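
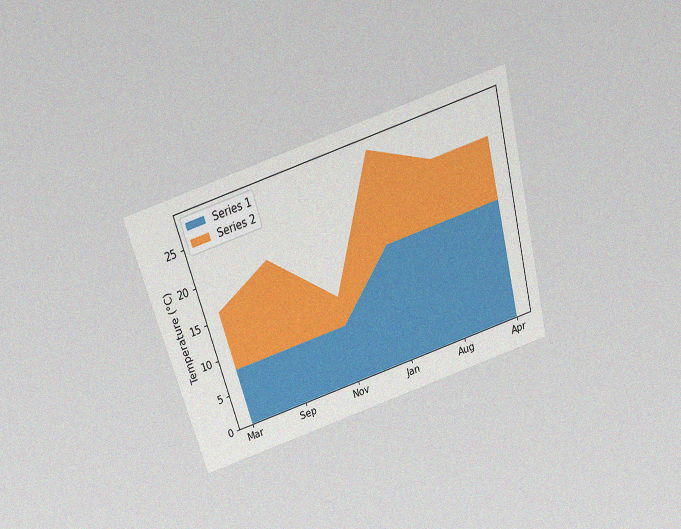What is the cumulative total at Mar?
16°C

The chart is tilted about 16° counter-clockwise and viewed slightly from above, with some photo noise. The stacked total at Mar reaches 16°C.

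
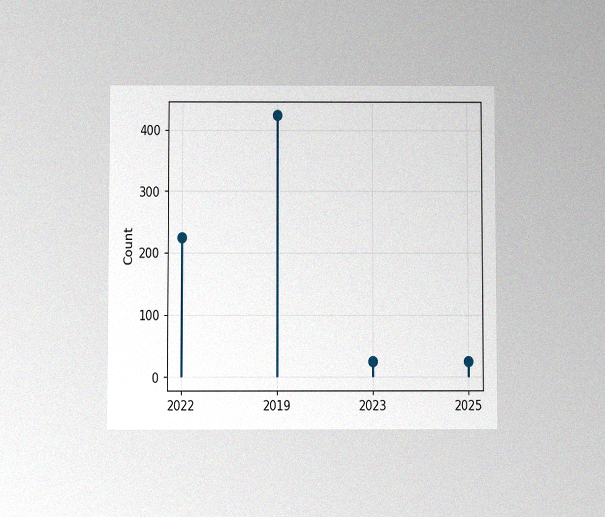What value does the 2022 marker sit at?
225

The chart is viewed at a slight angle, with some photo noise. The 2022 marker sits at 225.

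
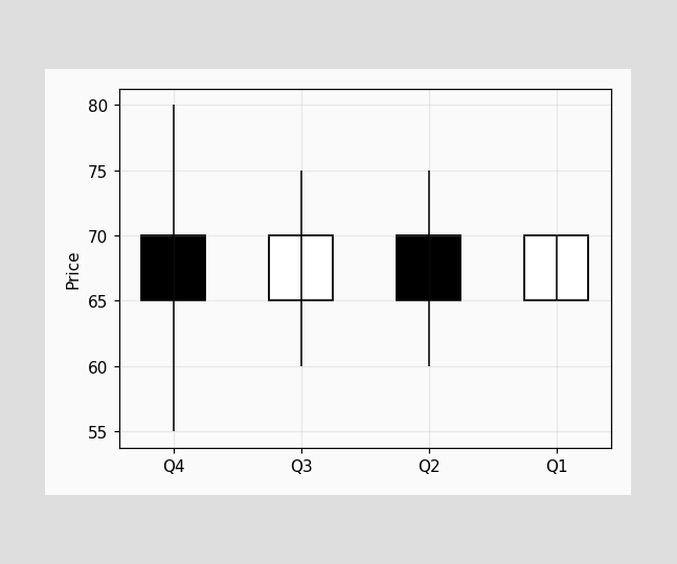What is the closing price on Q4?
The Q4 candle closes at 65.

65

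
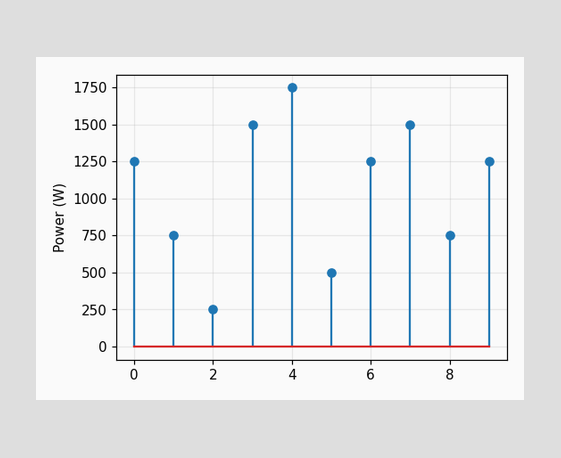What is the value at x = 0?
The stem at x=0 reaches 1250W.

1250W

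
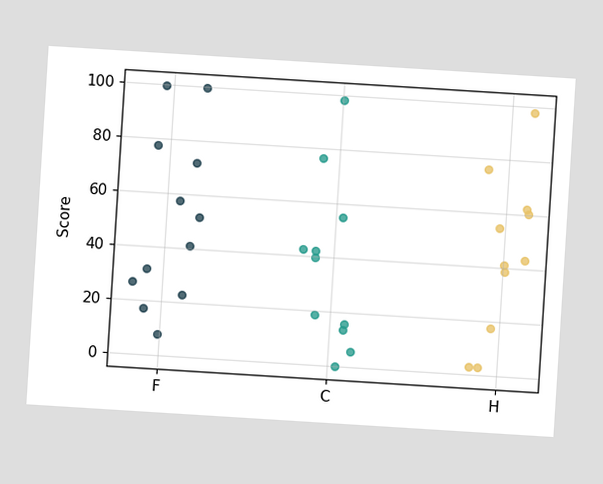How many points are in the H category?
The chart is tilted about 4° clockwise. Counting the markers in the H column gives 11.

11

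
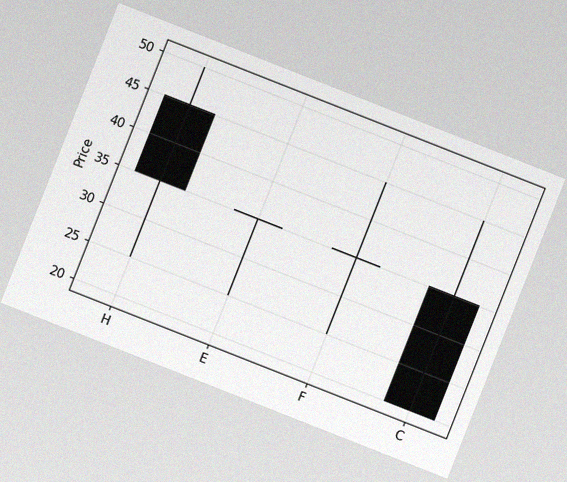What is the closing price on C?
The chart is tilted about 22° clockwise, with some photo noise. The C candle closes at 20.

20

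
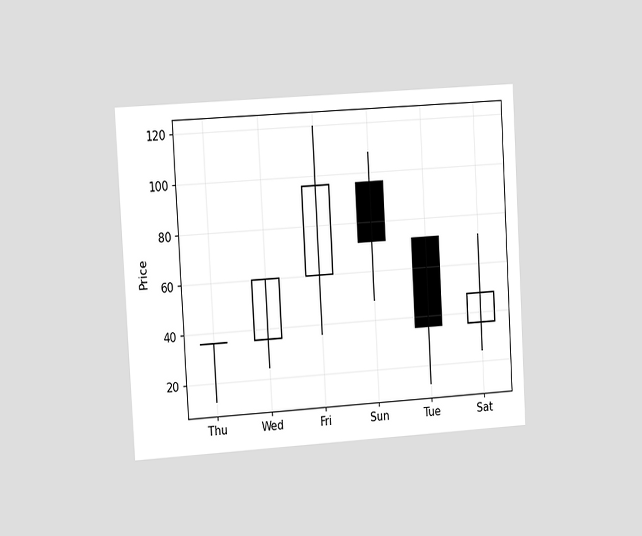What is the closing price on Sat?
The chart is tilted about 3° counter-clockwise and viewed slightly from the left. The Sat candle closes at 48.

48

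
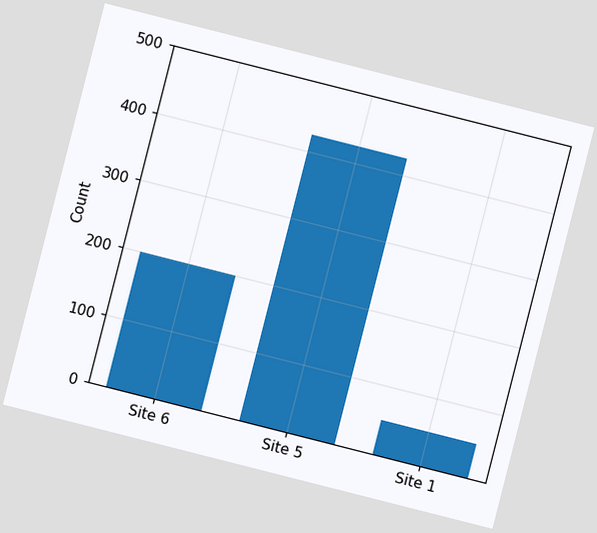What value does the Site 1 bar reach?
50

The chart is tilted about 14° clockwise. Reading along the chart's y-axis, the Site 1 bar reaches 50.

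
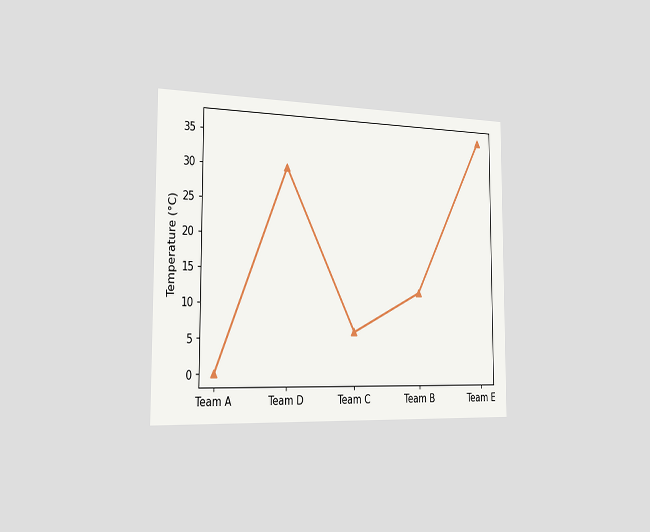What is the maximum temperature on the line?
The chart is viewed slightly from the left. The highest point is at Team E, and reading across to the y-axis gives 36°C.

36°C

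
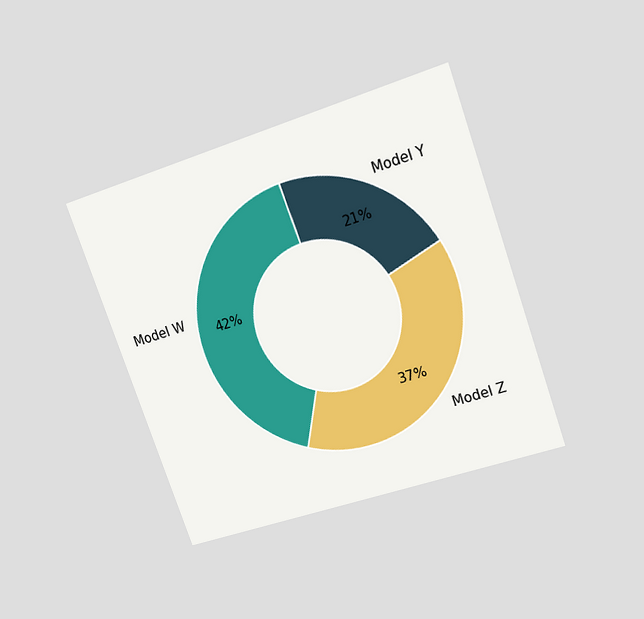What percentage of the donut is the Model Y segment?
The chart is tilted about 20° counter-clockwise and viewed slightly from above. The Model Y segment takes up 21% of the ring.

21%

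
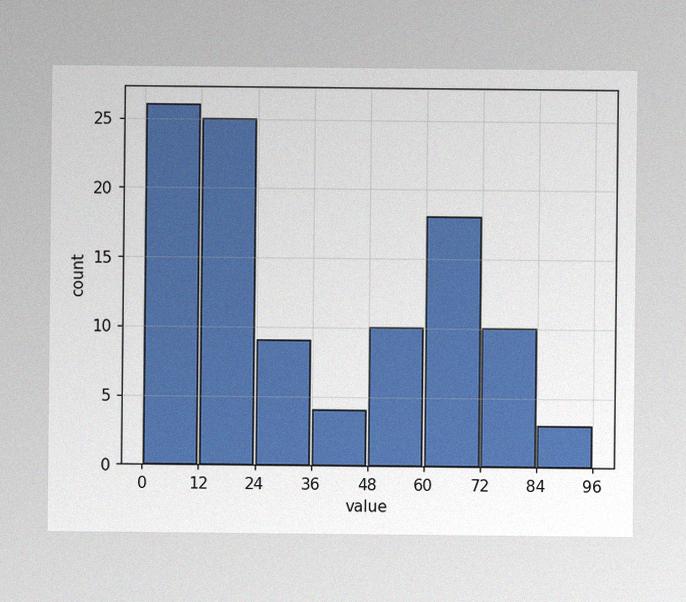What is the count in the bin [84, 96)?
The image has some photo noise and uneven lighting. The [84, 96) bin has height 3.

3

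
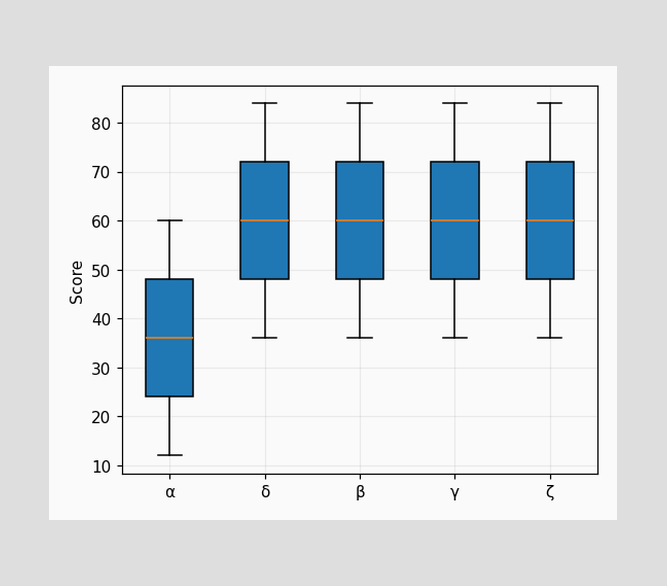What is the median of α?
36

The median line in the α box sits at 36.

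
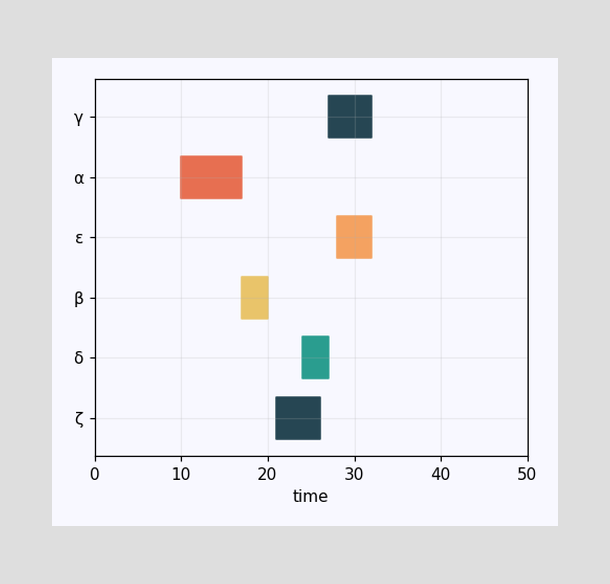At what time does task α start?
10

The α bar begins at t=10.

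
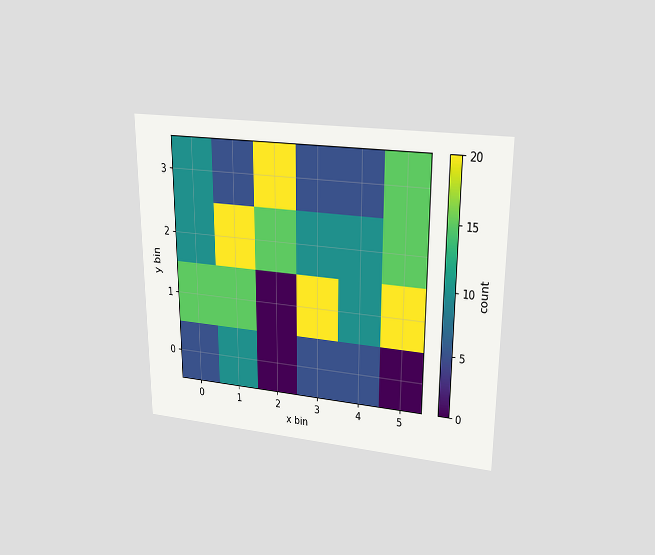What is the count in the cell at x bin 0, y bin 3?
The chart is viewed at a slight angle. Matching the cell (0, 3) against the colorbar gives 10.

10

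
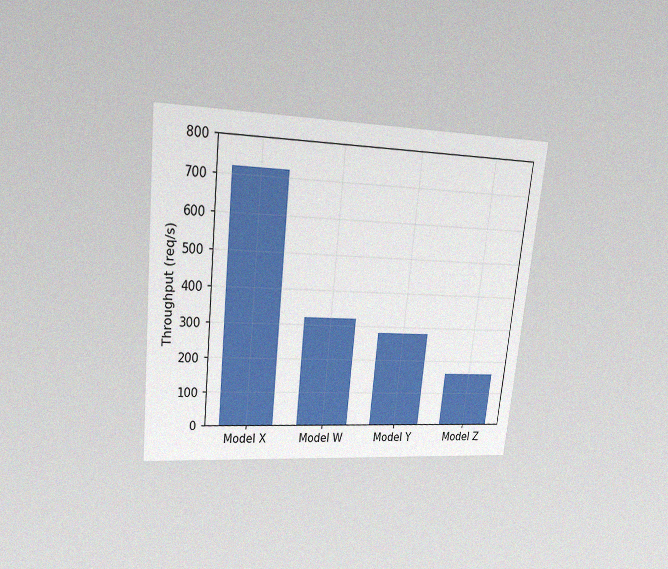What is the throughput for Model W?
The chart is tilted about 6° clockwise and viewed at a slight angle, with some photo noise. Reading along the chart's y-axis, the Model W bar reaches 320req/s.

320req/s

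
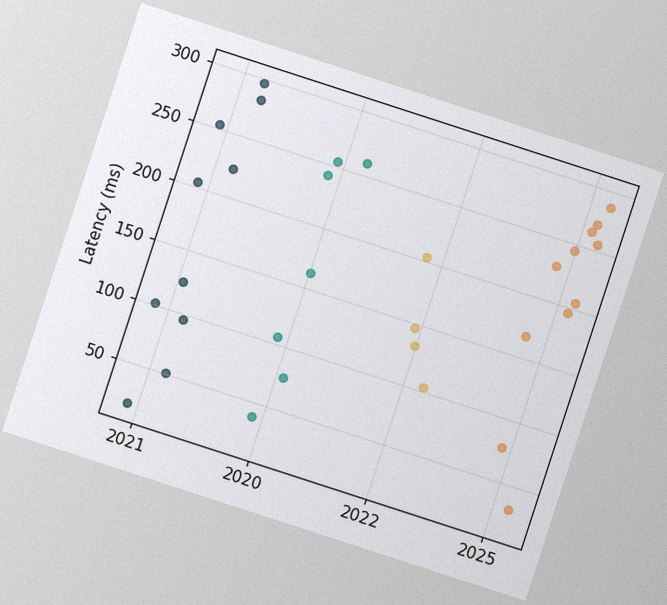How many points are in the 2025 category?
11

The chart is tilted about 18° clockwise, with some photo noise. Counting the markers in the 2025 column gives 11.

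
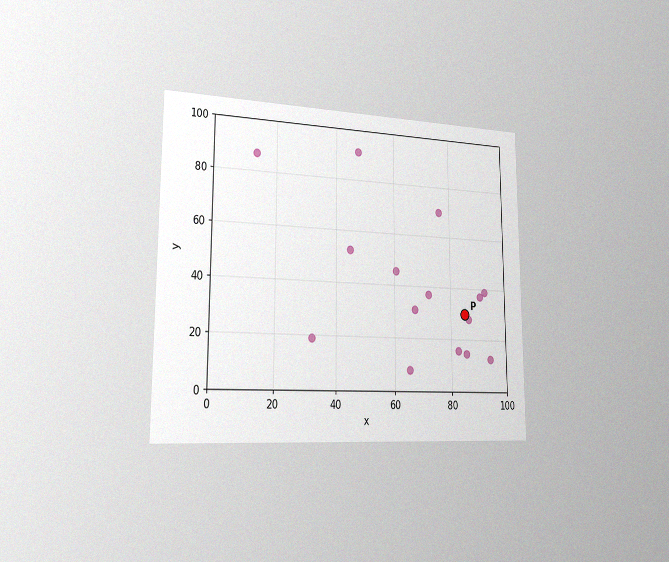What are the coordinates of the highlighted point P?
(85, 30)

The chart is viewed slightly from the left, with some photo noise. Following the gridlines from P to each axis, P sits at (85, 30).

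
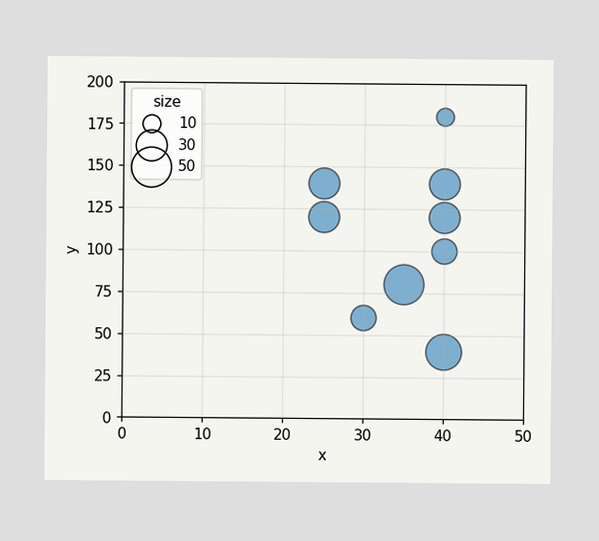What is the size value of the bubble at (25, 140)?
Matching the bubble at (25, 140) against the size legend gives 30.

30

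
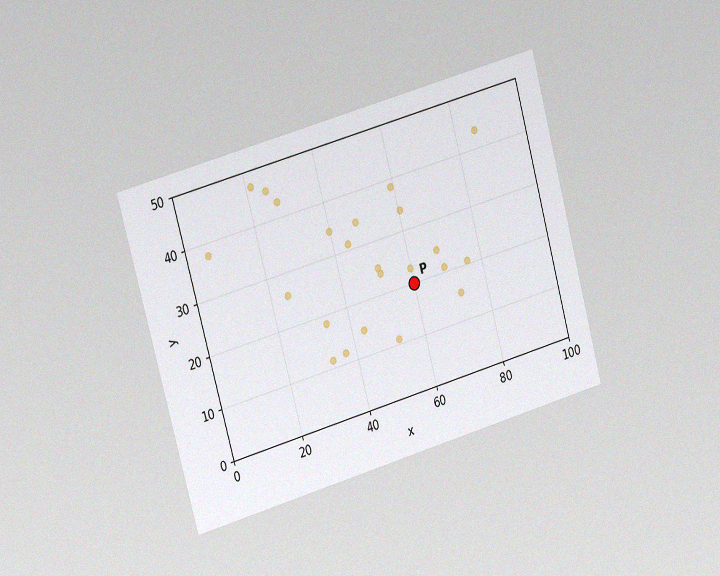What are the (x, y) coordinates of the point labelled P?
(60, 20)

The chart is tilted about 16° counter-clockwise and viewed slightly from the left, with some photo noise. Following the gridlines from P to each axis, P sits at (60, 20).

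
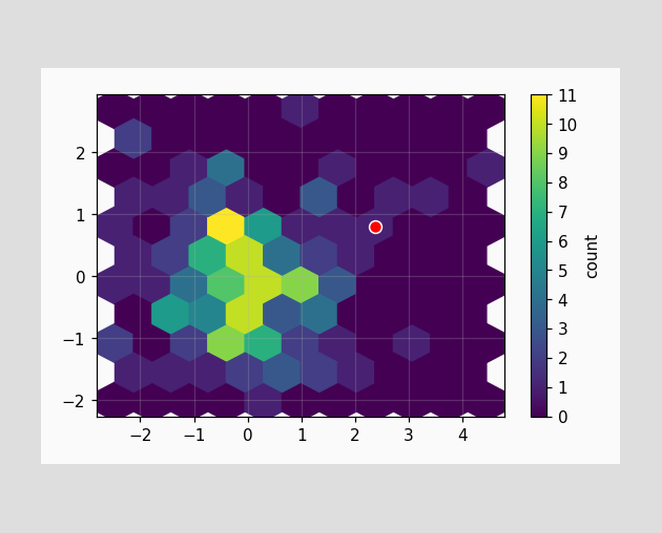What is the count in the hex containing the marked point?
The marked hex reads 1 on the colorbar.

1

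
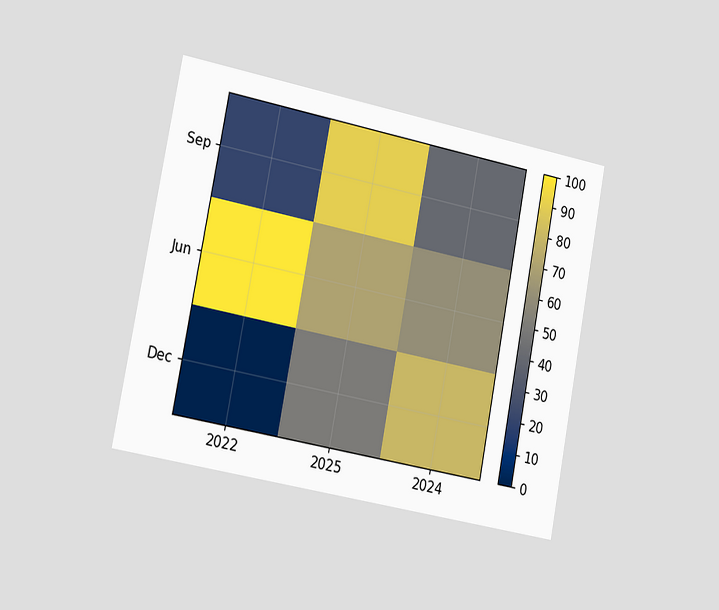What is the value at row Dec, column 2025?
The chart is tilted about 11° clockwise and viewed slightly from the left. Matching cell (Dec, 2025) against the colorbar gives 50.

50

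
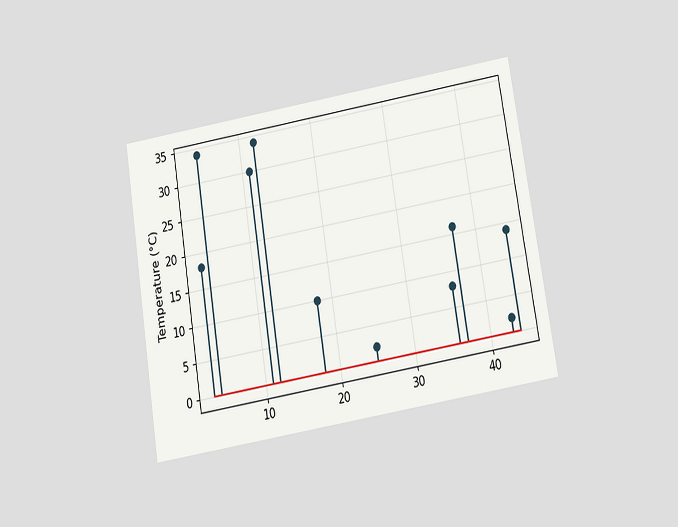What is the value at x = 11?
The chart is tilted about 9° counter-clockwise and viewed slightly from below. The stem at x=11 reaches 30°C.

30°C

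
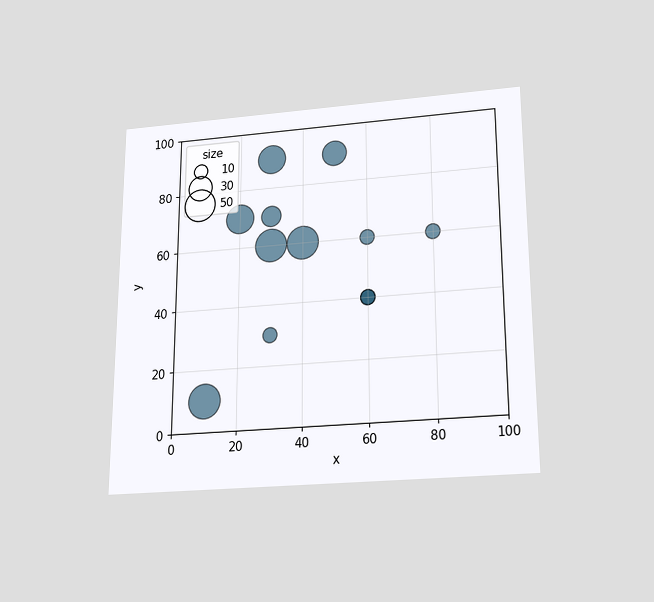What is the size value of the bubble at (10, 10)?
50

The chart is viewed slightly from below. Matching the bubble at (10, 10) against the size legend gives 50.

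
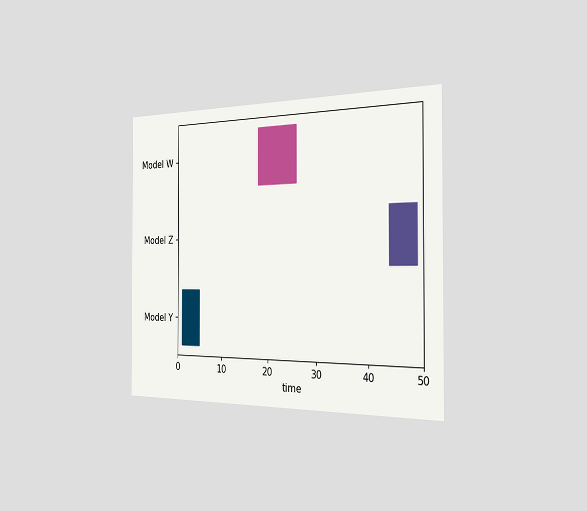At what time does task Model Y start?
The chart is viewed slightly from the right. The Model Y bar begins at t=1.

1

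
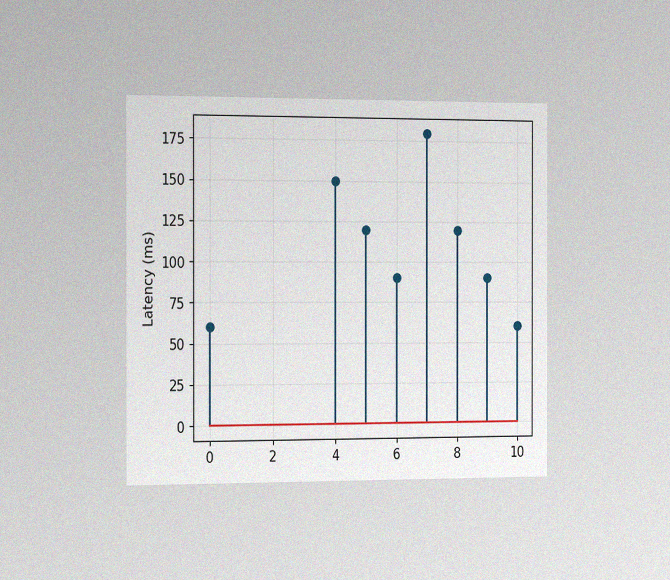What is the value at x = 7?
180ms

The chart is viewed slightly from the left, with some photo noise. The stem at x=7 reaches 180ms.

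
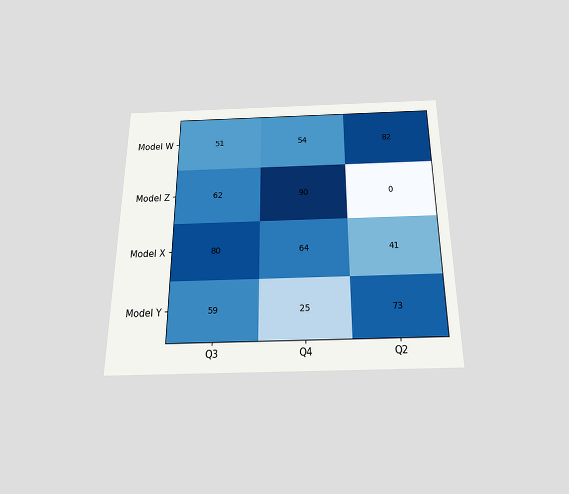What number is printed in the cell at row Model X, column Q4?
The chart is viewed slightly from below. The (Model X, Q4) cell reads 64.

64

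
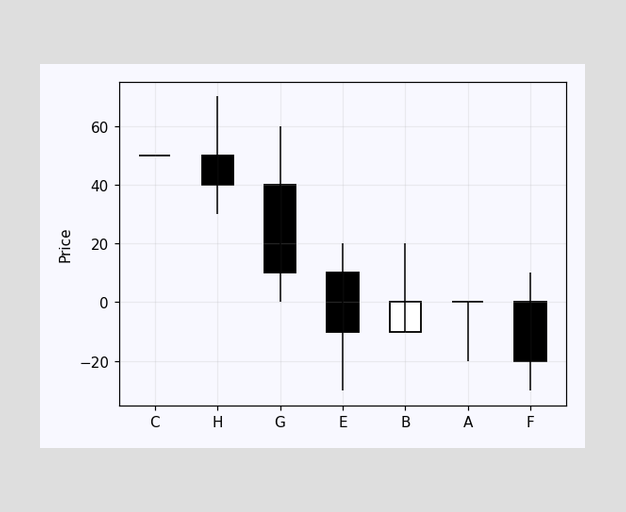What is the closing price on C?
The C candle closes at 50.

50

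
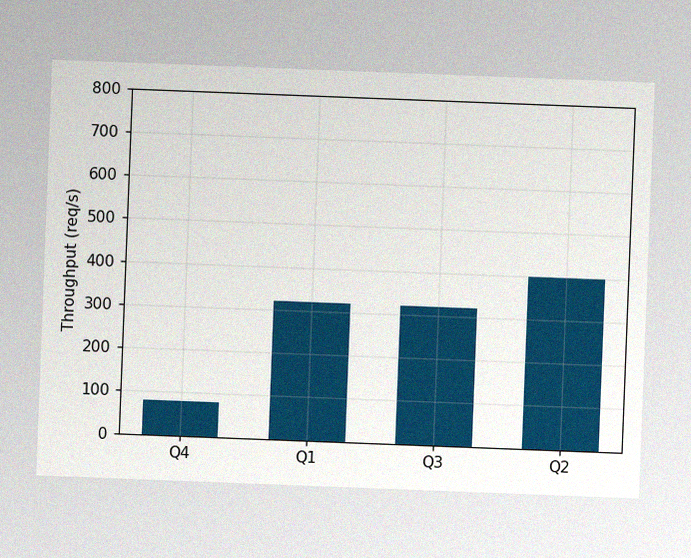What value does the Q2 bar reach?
400req/s

The chart is tilted about 2° clockwise, with some photo noise. Reading along the chart's y-axis, the Q2 bar reaches 400req/s.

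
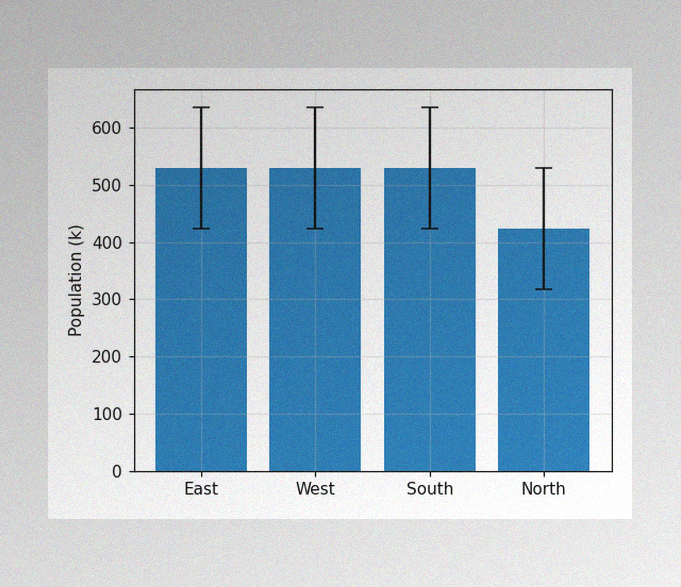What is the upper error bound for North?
530k

The image has some photo noise and uneven lighting. The North bar's upper whisker reaches 530k.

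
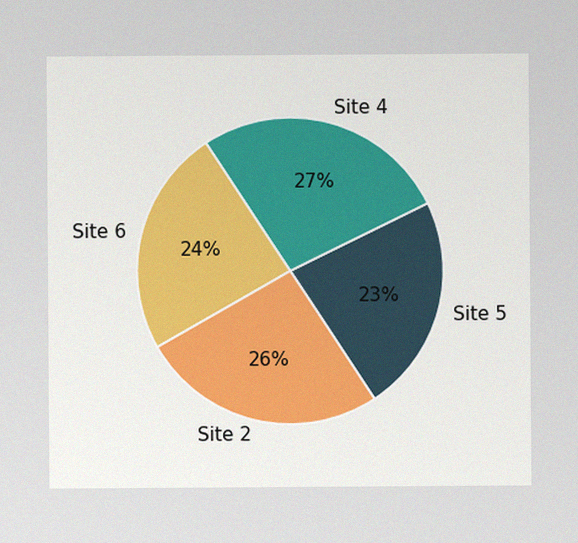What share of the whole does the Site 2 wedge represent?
The image has some photo noise and uneven lighting. The Site 2 slice takes up 26% of the pie.

26%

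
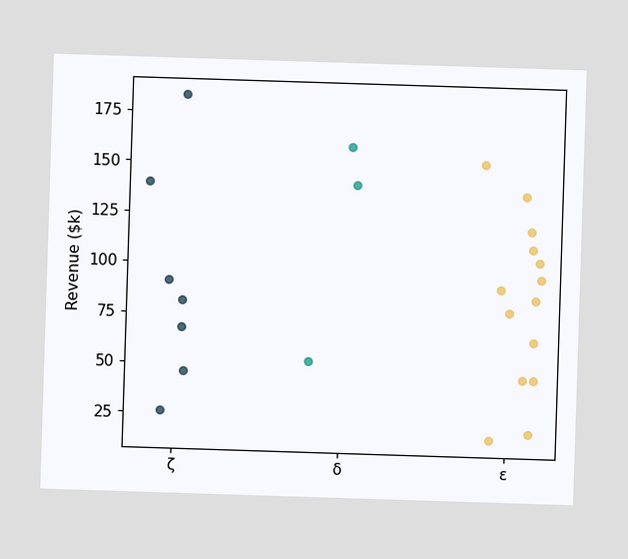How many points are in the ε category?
Counting the markers in the ε column gives 14.

14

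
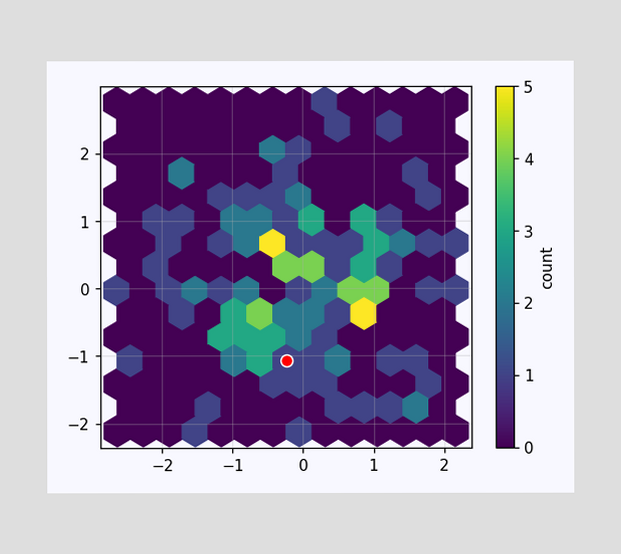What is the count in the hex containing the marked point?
1

The marked hex reads 1 on the colorbar.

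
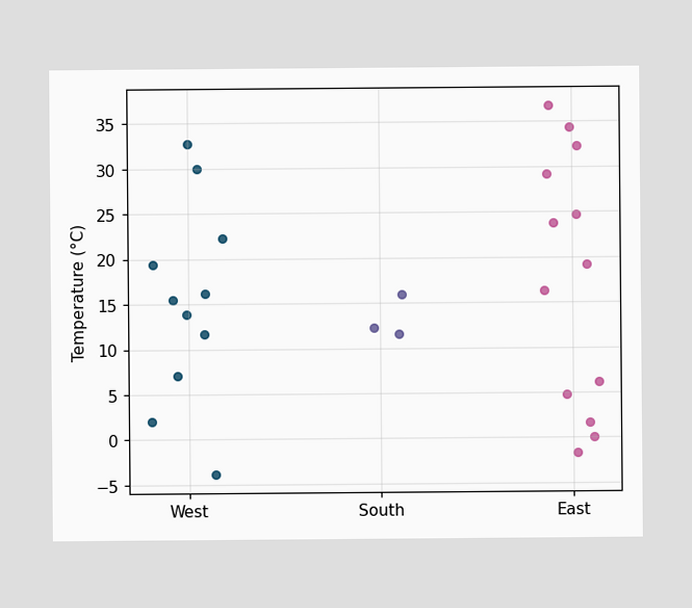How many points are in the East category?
Counting the markers in the East column gives 13.

13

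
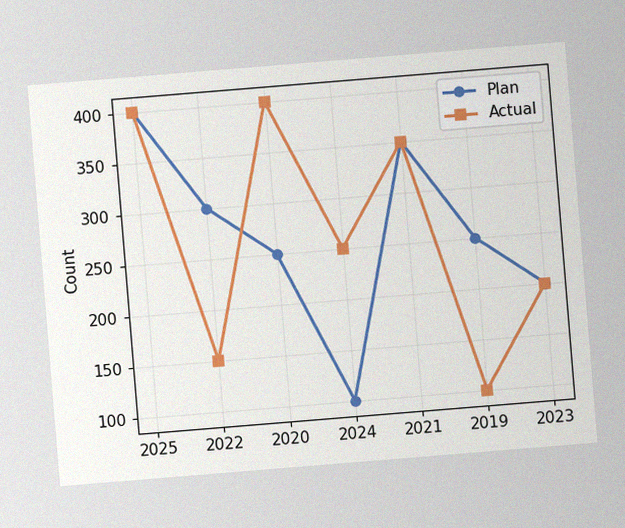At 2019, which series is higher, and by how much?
Plan, by 150

The chart is tilted about 5° counter-clockwise, with some photo noise. At 2019, Plan sits above the other line by 150.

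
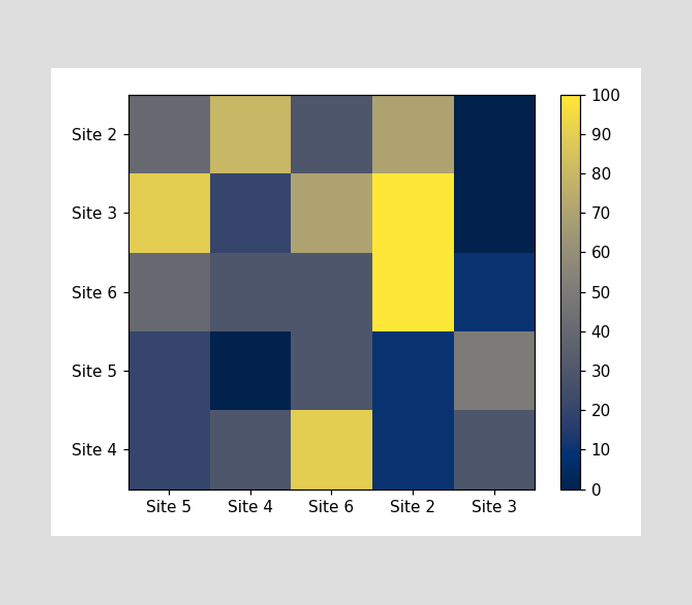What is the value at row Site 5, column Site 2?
Matching cell (Site 5, Site 2) against the colorbar gives 10.

10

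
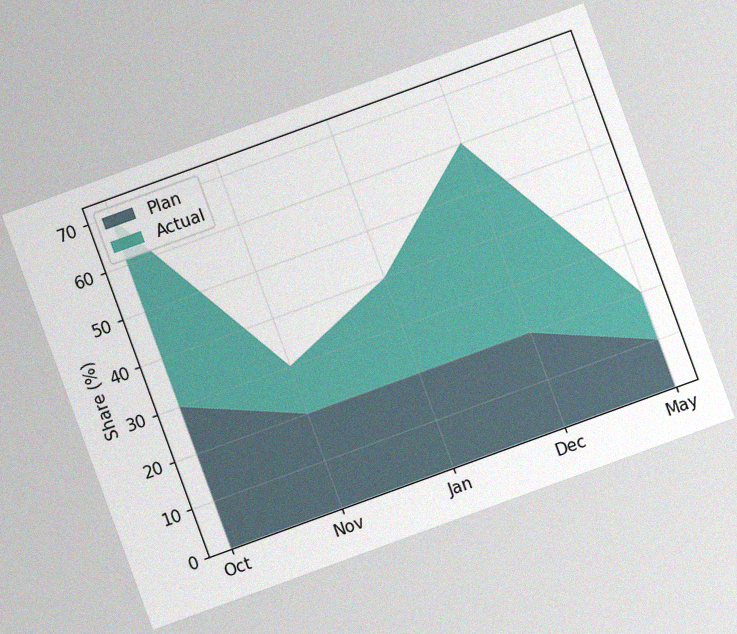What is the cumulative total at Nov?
The chart is tilted about 20° counter-clockwise, with some photo noise. The stacked total at Nov reaches 30%.

30%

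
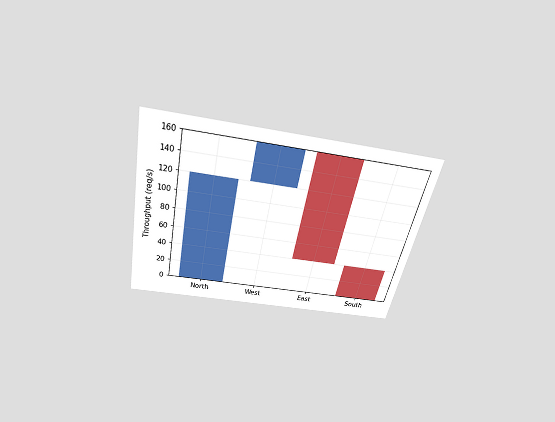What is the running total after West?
160req/s

The chart is tilted about 12° clockwise and viewed slightly from above. After West the running total reaches 160req/s.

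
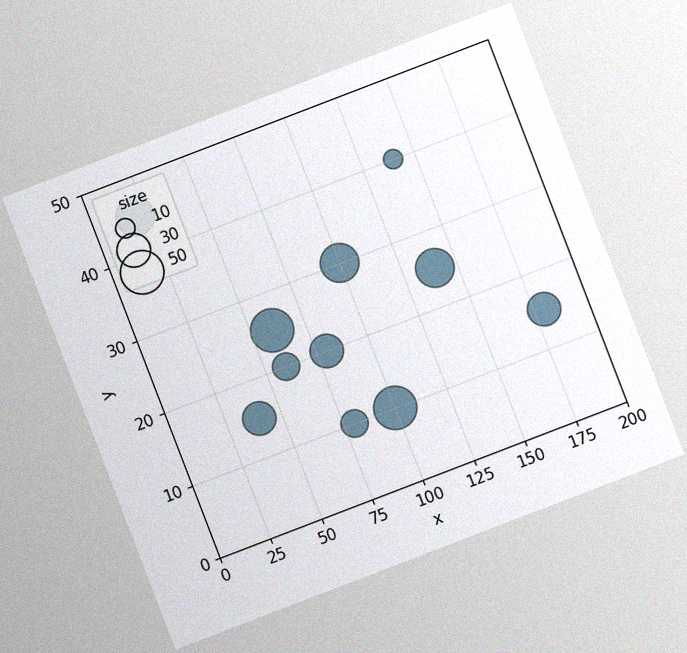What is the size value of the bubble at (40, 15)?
The chart is tilted about 21° counter-clockwise, with some photo noise. Matching the bubble at (40, 15) against the size legend gives 30.

30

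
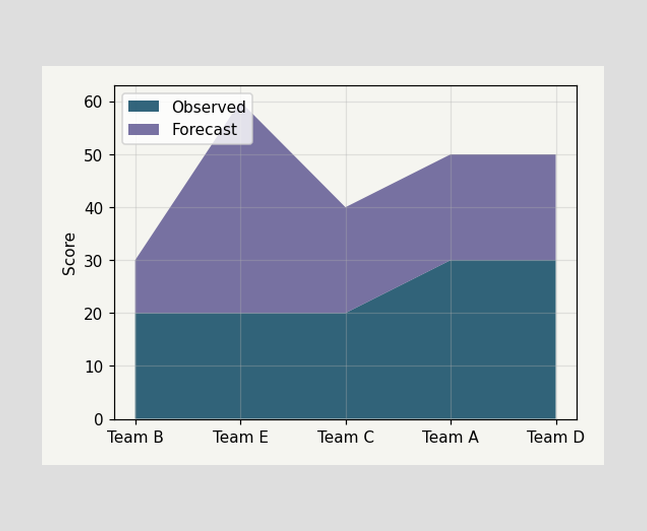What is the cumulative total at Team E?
The stacked total at Team E reaches 60.

60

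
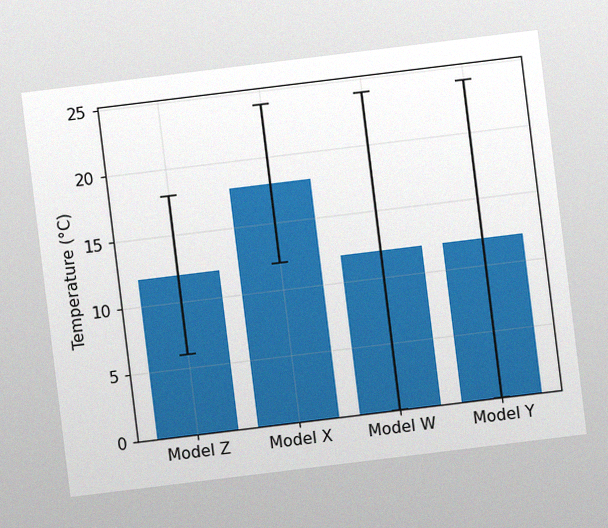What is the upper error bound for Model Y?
The chart is tilted about 7° counter-clockwise, with some photo noise. The Model Y bar's upper whisker reaches 24°C.

24°C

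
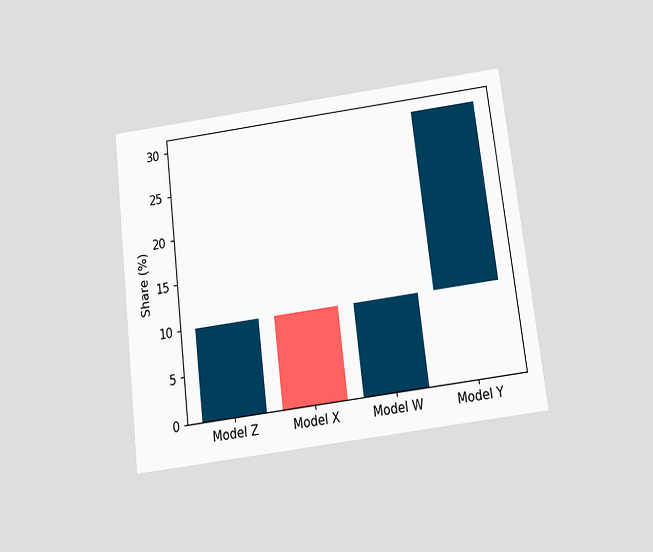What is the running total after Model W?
10%

The chart is tilted about 7° counter-clockwise and viewed slightly from below. After Model W the running total reaches 10%.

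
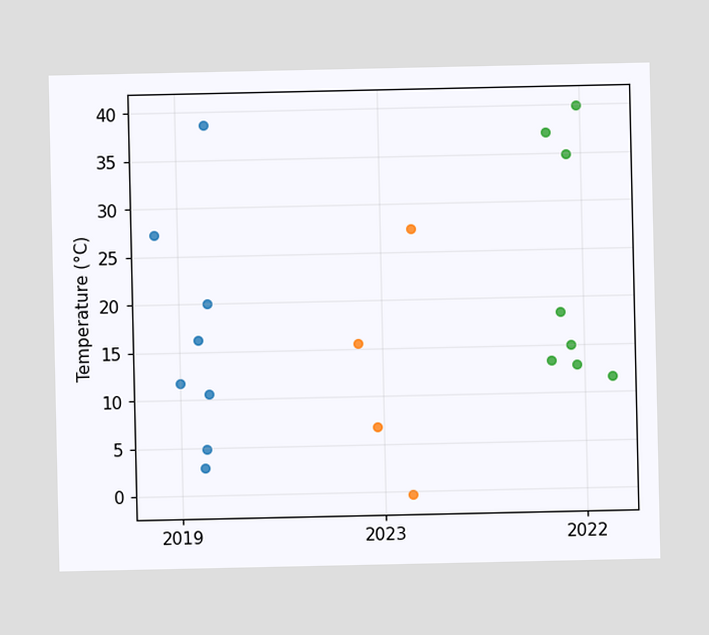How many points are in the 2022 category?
8

Counting the markers in the 2022 column gives 8.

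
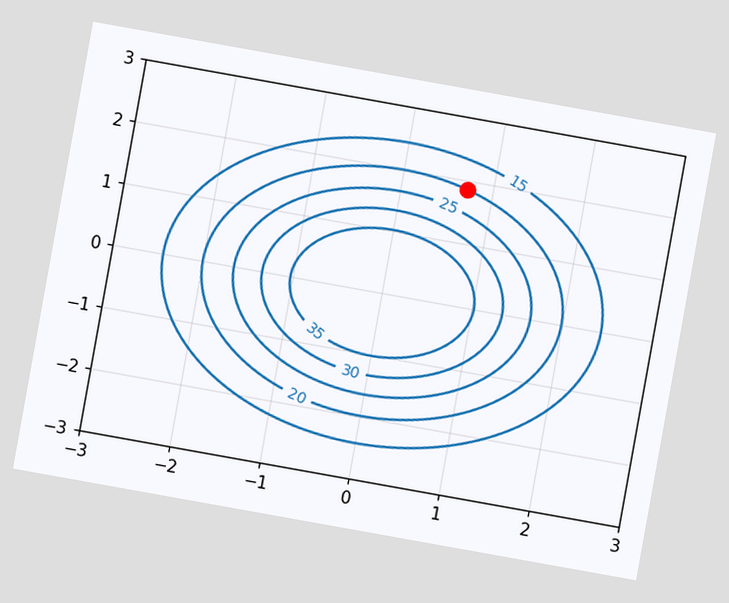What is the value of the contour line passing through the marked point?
The chart is tilted about 10° clockwise. The marked point sits on the contour labelled 20.

20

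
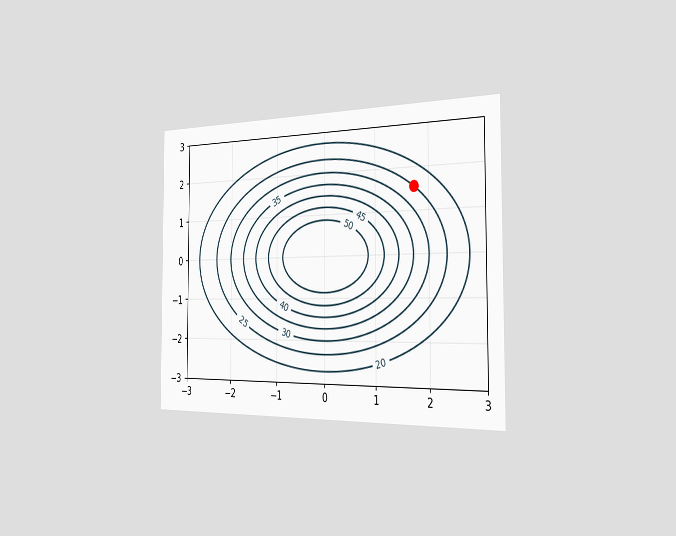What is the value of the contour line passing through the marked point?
25

The chart is viewed slightly from the right. The marked point sits on the contour labelled 25.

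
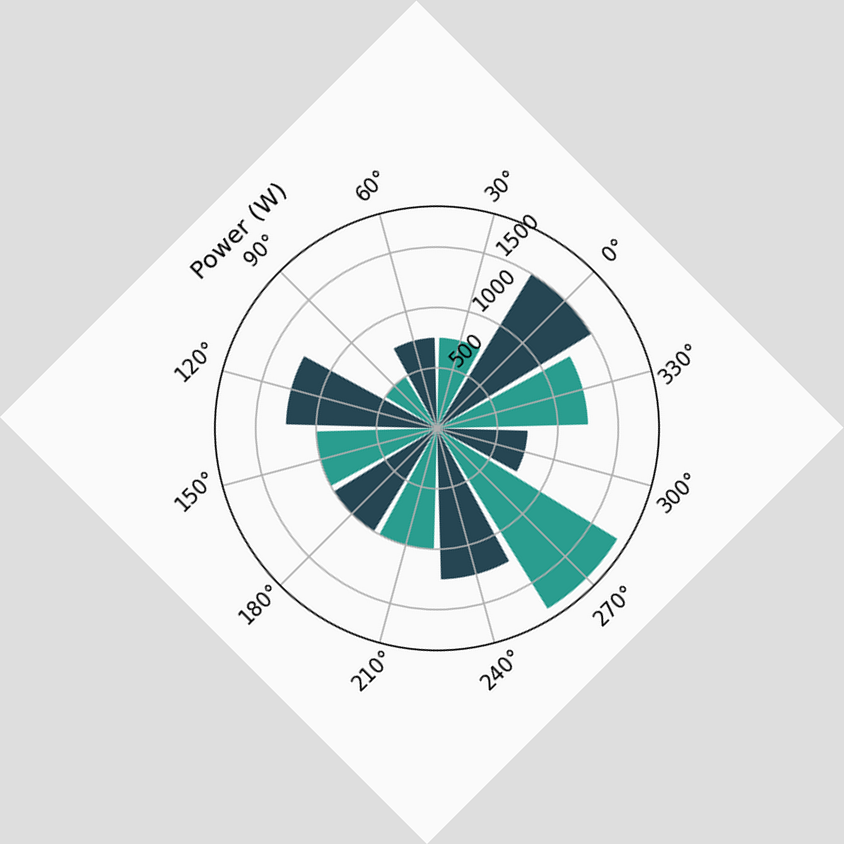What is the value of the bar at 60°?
750W

The chart is tilted about 45° counter-clockwise. The bar at 60° reaches 750W on the radial axis.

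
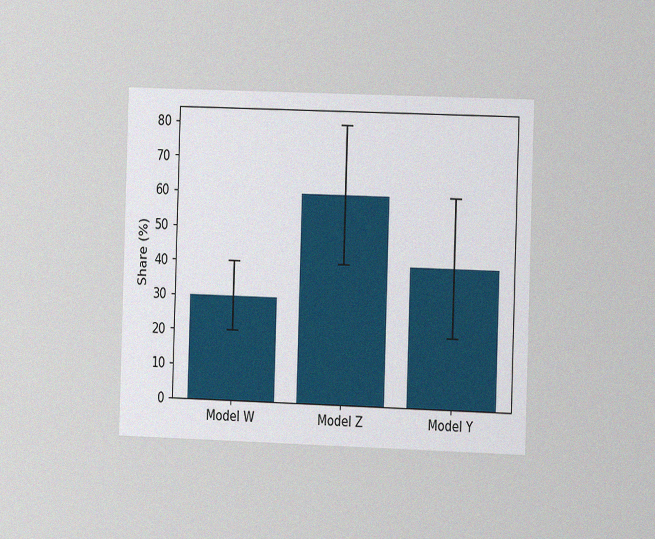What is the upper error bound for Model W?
The chart is viewed slightly from the right, with some photo noise. The Model W bar's upper whisker reaches 40%.

40%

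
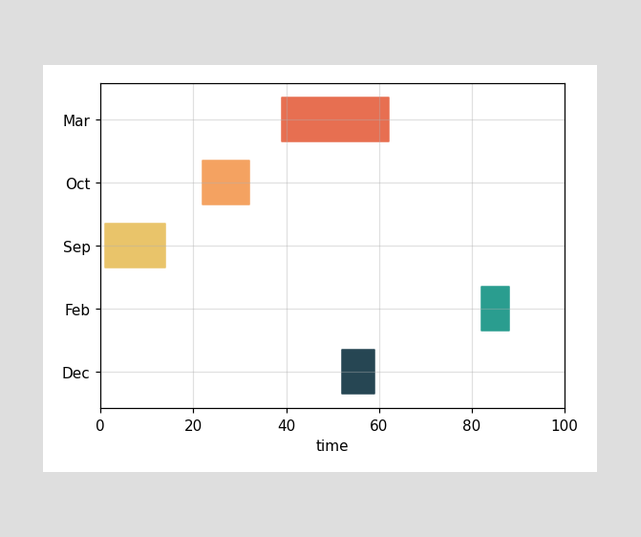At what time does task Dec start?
52

The Dec bar begins at t=52.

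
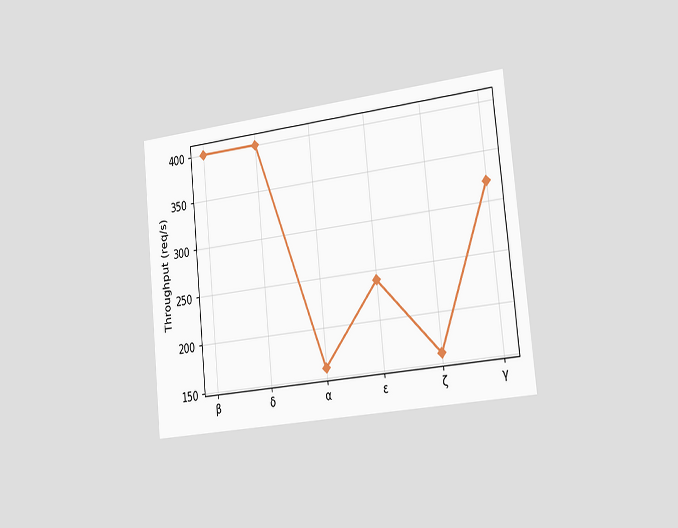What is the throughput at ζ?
The chart is tilted about 6° counter-clockwise and viewed slightly from the right. At ζ, the line is at 160req/s.

160req/s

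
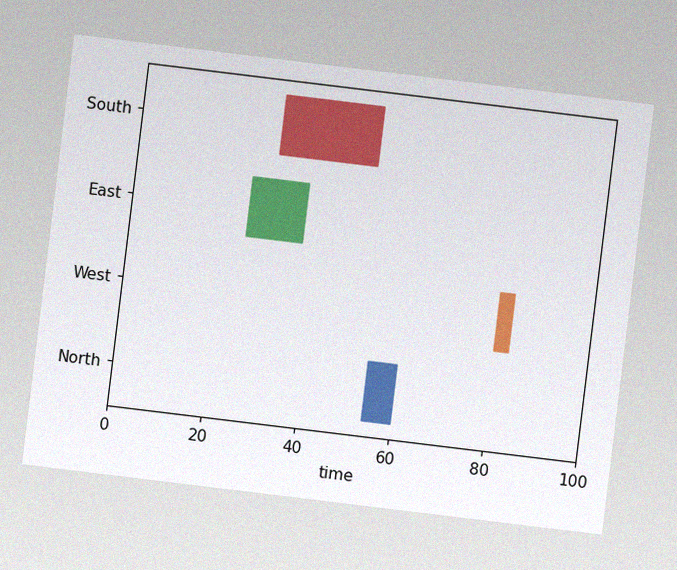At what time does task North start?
54

The chart is tilted about 7° clockwise, with some photo noise. The North bar begins at t=54.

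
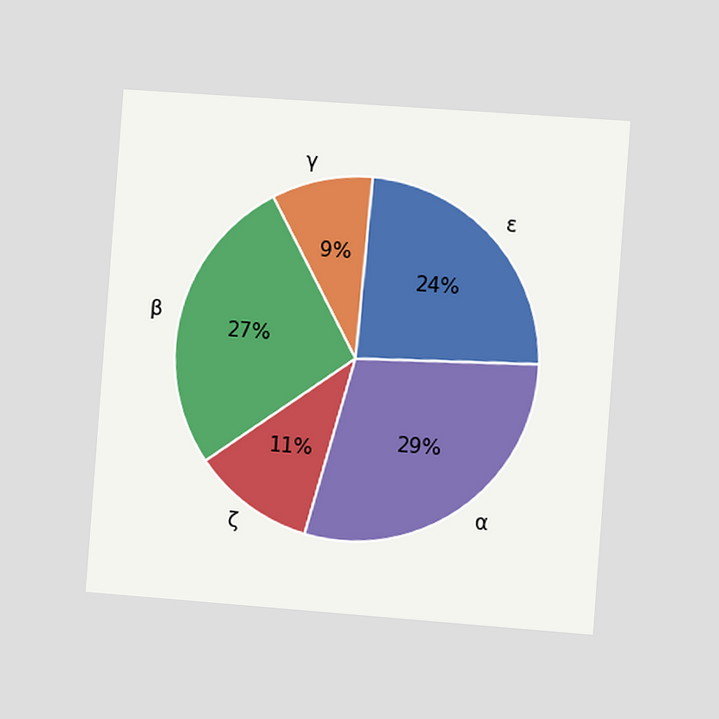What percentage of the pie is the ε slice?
24%

The chart is tilted about 4° clockwise and viewed slightly from the right. The ε slice takes up 24% of the pie.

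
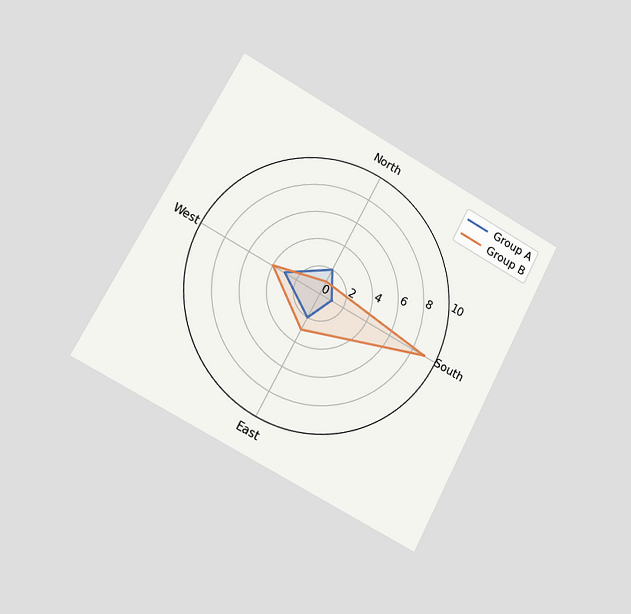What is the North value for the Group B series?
The chart is tilted about 28° clockwise and viewed slightly from the left. On the North axis, Group B reaches 1.

1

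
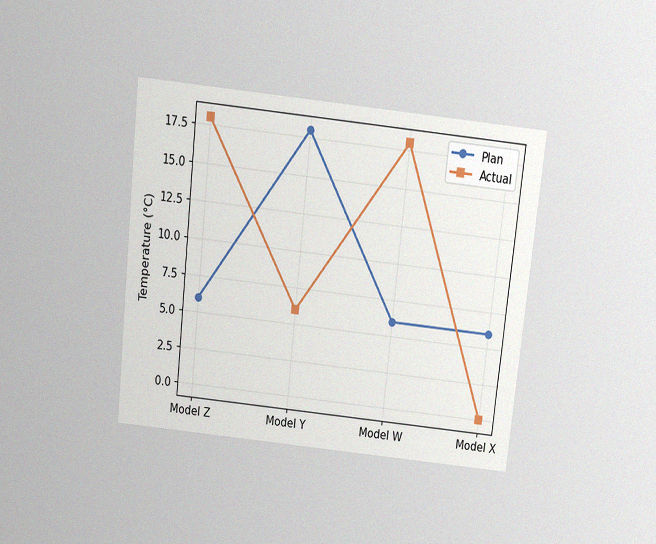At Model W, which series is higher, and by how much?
Actual, by 12°C

The chart is tilted about 6° clockwise and viewed slightly from above, with some photo noise. At Model W, Actual sits above the other line by 12°C.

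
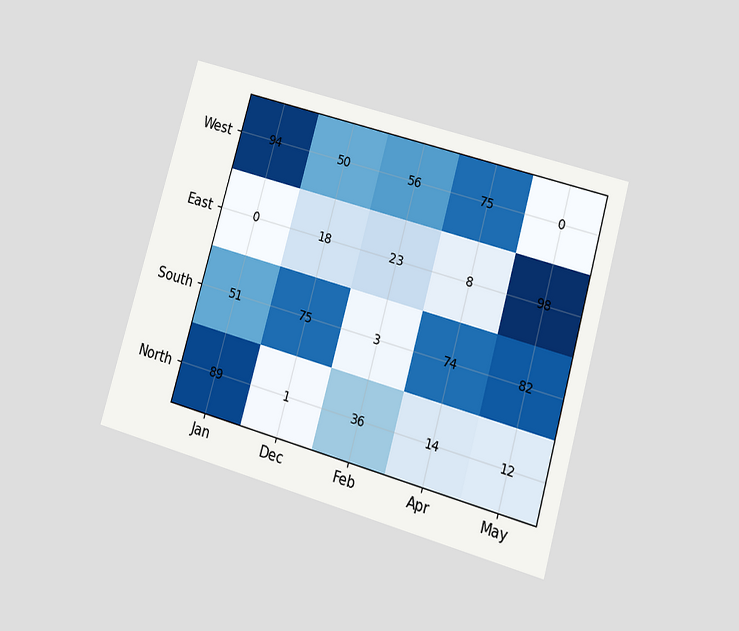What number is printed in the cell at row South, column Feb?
The chart is tilted about 16° clockwise and viewed at a slight angle. The (South, Feb) cell reads 3.

3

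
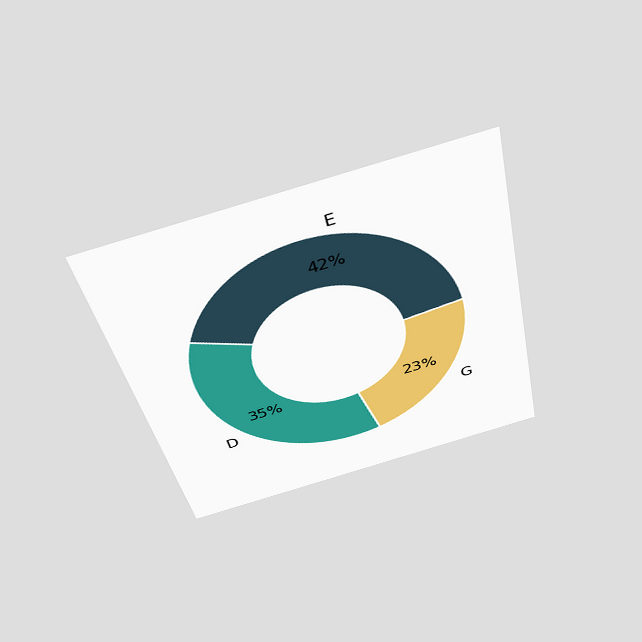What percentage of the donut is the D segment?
35%

The chart is tilted about 12° counter-clockwise and viewed slightly from above. The D segment takes up 35% of the ring.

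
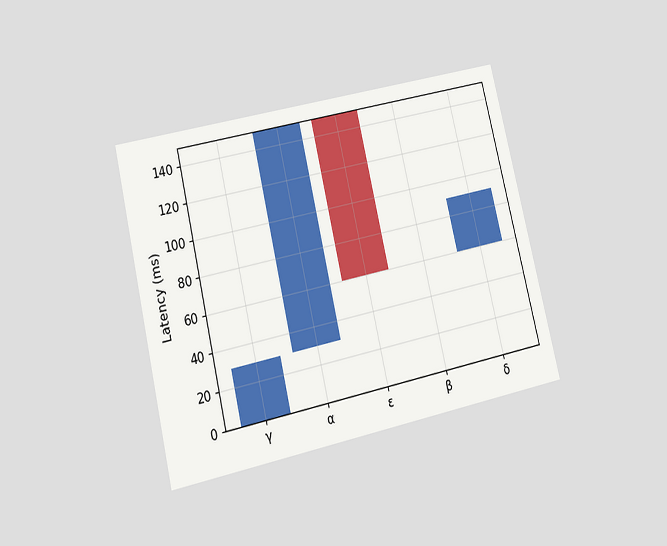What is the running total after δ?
The chart is tilted about 13° counter-clockwise and viewed at a slight angle. After δ the running total reaches 90ms.

90ms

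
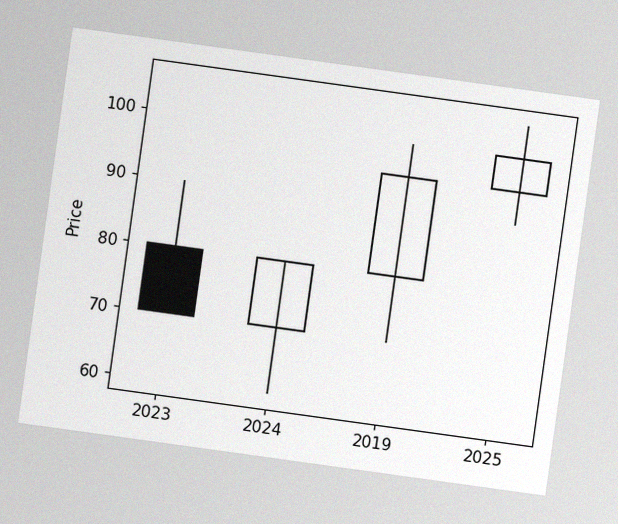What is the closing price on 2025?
The chart is tilted about 8° clockwise, with some photo noise. The 2025 candle closes at 100.

100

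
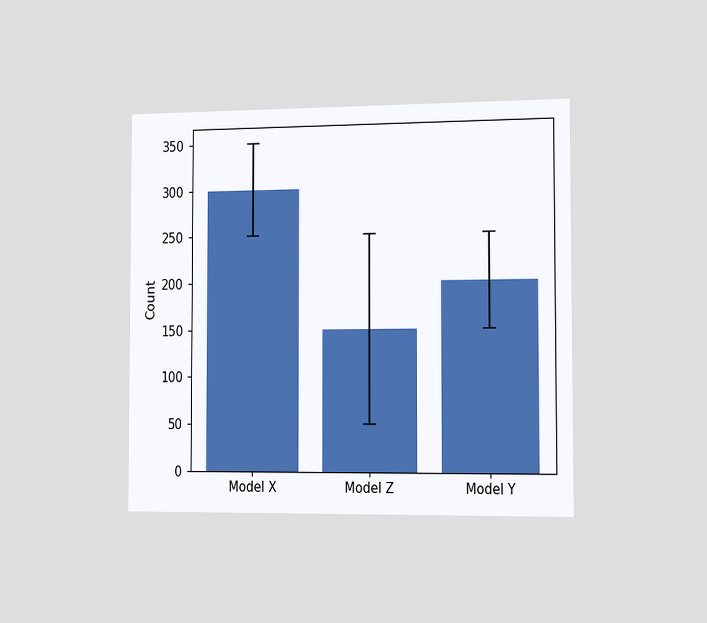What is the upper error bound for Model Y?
250

The chart is viewed slightly from the right. The Model Y bar's upper whisker reaches 250.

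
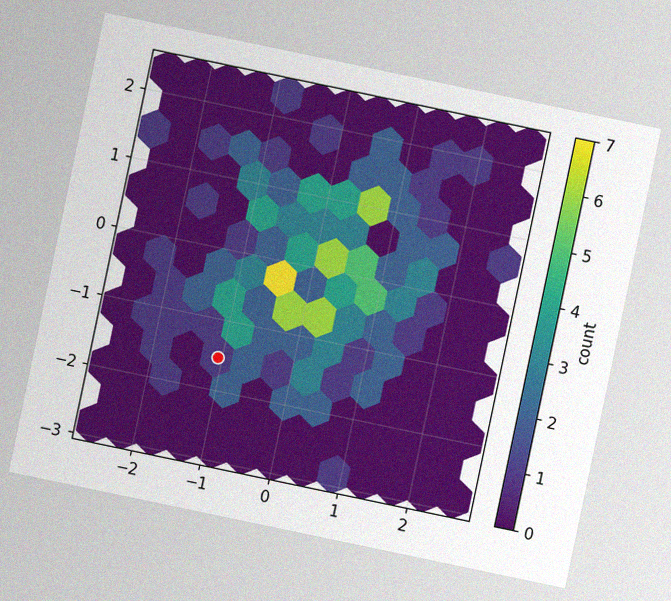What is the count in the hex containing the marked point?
1

The chart is tilted about 12° clockwise, with some photo noise. The marked hex reads 1 on the colorbar.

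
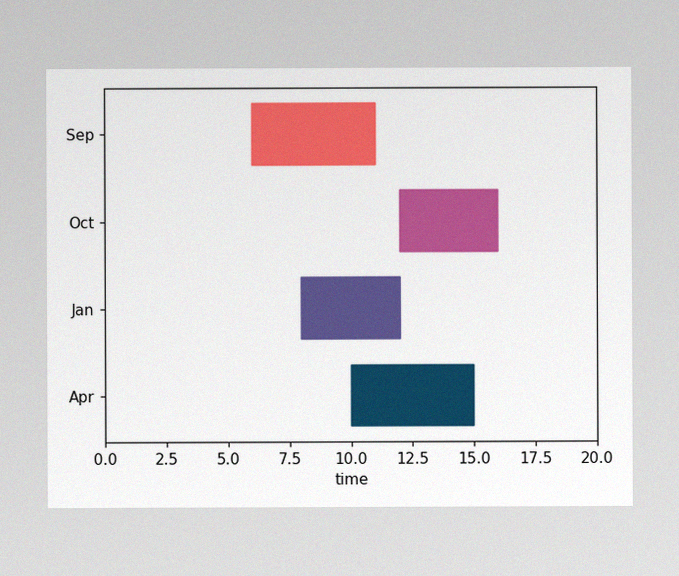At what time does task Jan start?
8

The image has some photo noise and uneven lighting. The Jan bar begins at t=8.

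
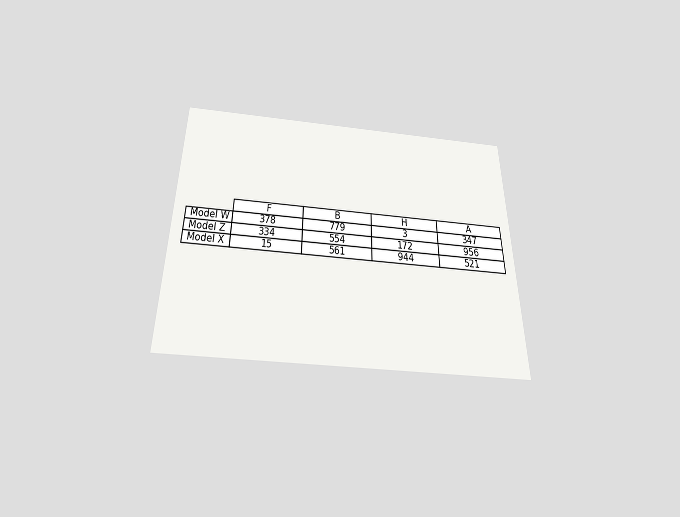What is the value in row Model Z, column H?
172

The chart is viewed slightly from below. The (Model Z, H) cell reads 172.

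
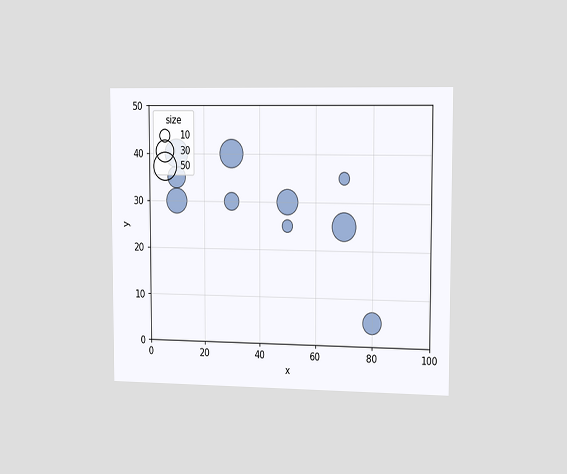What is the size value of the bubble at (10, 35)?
30

The chart is viewed slightly from the right. Matching the bubble at (10, 35) against the size legend gives 30.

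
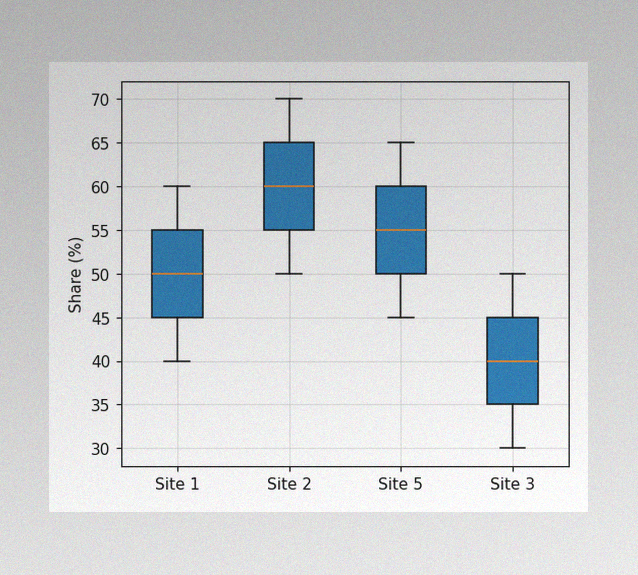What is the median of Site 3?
40%

The image has some photo noise and uneven lighting. The median line in the Site 3 box sits at 40%.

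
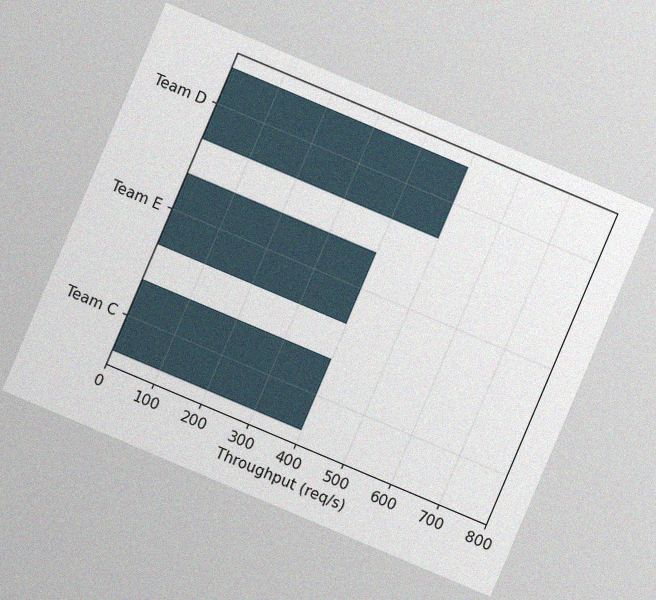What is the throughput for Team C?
The chart is tilted about 23° clockwise, with some photo noise. Reading along the chart's x-axis, the Team C bar reaches 400req/s.

400req/s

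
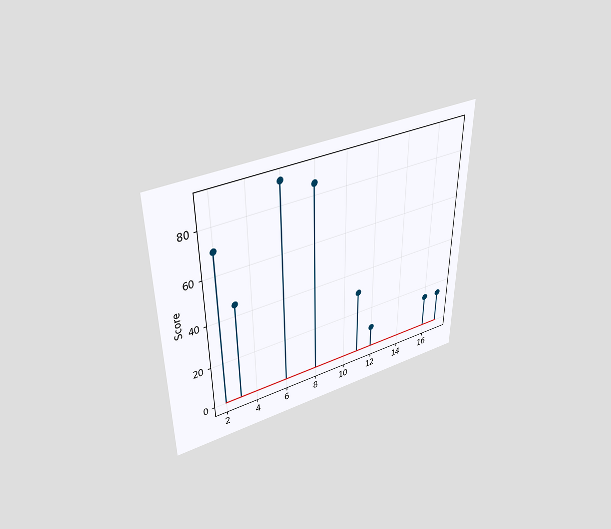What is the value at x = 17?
15

The chart is viewed slightly from above. The stem at x=17 reaches 15.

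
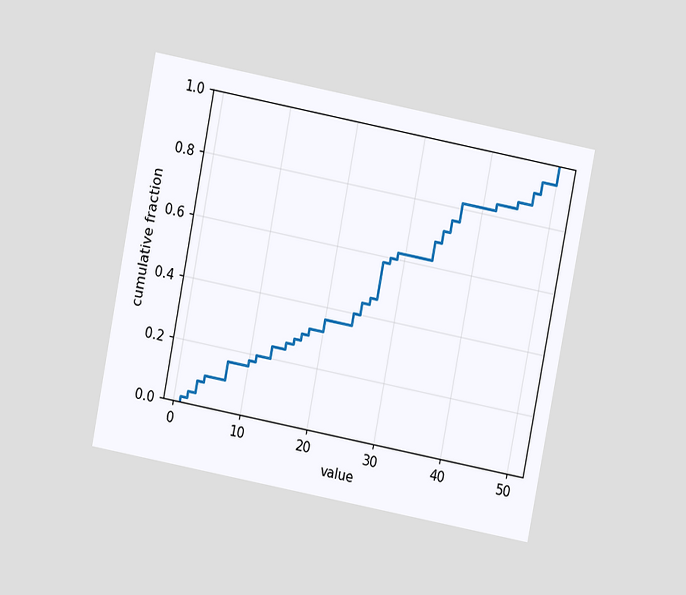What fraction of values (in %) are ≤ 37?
The chart is tilted about 11° clockwise and viewed at a slight angle. At x=37 the ECDF step is at 82%.

82%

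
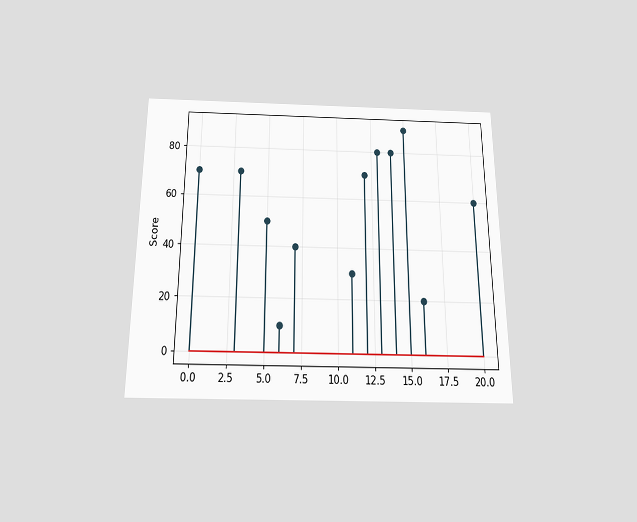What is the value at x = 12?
70

The chart is viewed slightly from below. The stem at x=12 reaches 70.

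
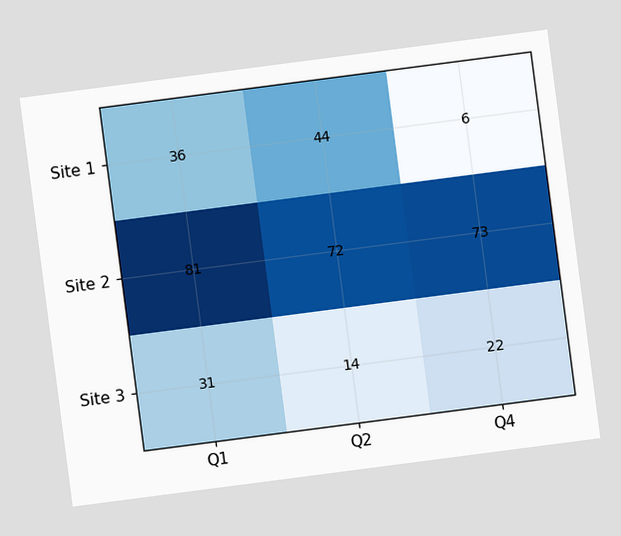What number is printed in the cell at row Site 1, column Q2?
The chart is tilted about 7° counter-clockwise. The (Site 1, Q2) cell reads 44.

44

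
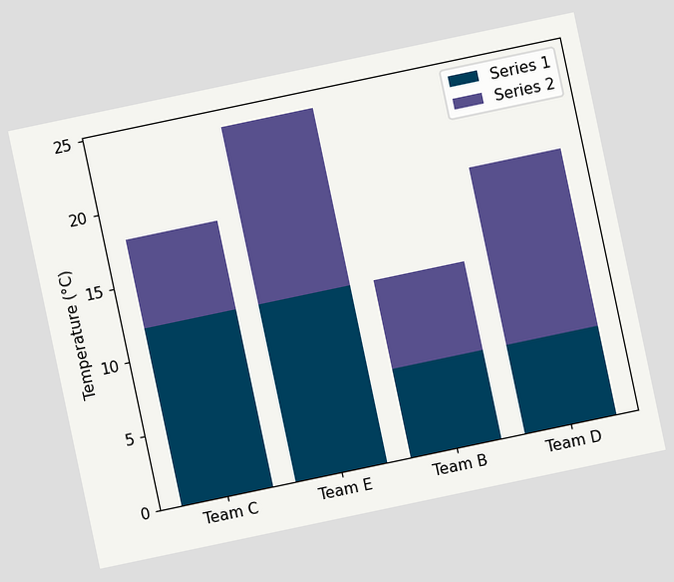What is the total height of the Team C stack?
18°C

The chart is tilted about 12° counter-clockwise. The Team C stack's top reaches 18°C on the y-axis.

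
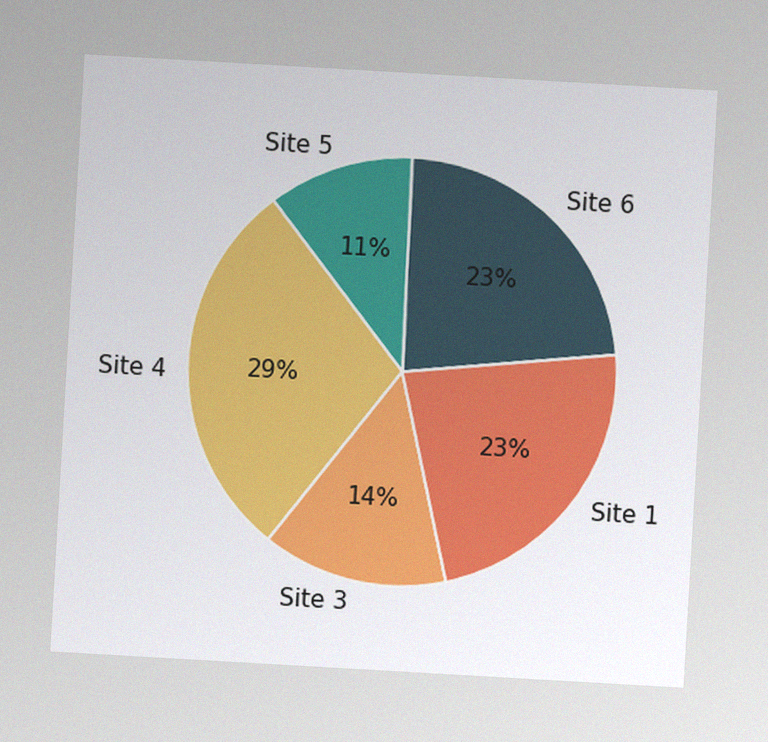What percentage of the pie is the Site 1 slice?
23%

The chart is tilted about 3° clockwise, with some photo noise. The Site 1 slice takes up 23% of the pie.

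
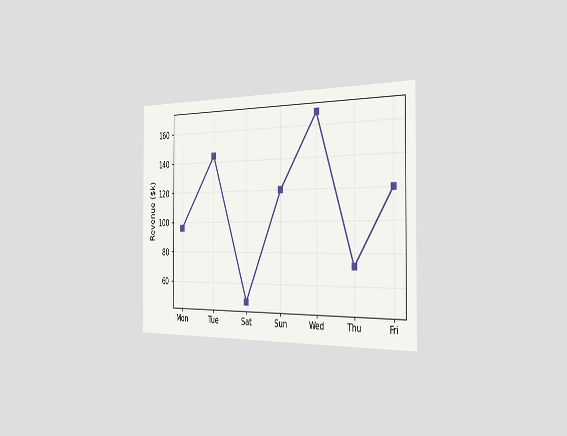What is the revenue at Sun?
The chart is viewed slightly from the right. At Sun, the line is at $120k.

$120k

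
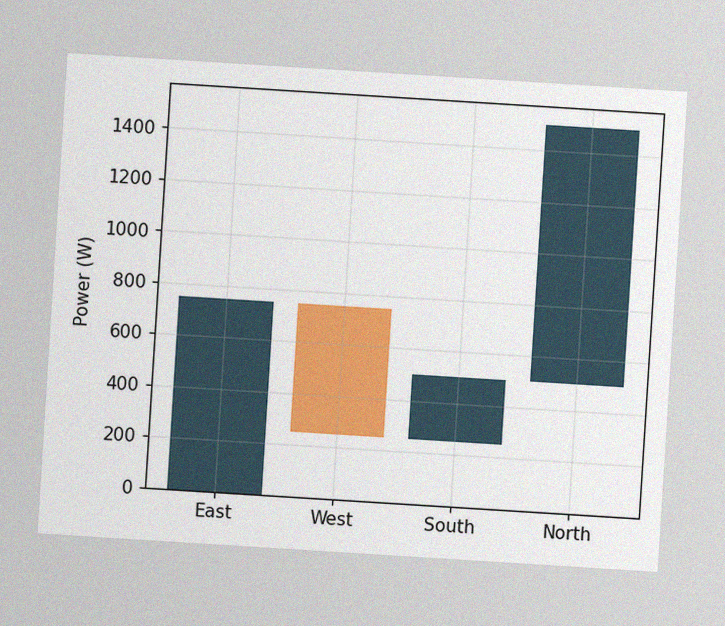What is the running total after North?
1500W

The chart is tilted about 4° clockwise, with some photo noise. After North the running total reaches 1500W.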